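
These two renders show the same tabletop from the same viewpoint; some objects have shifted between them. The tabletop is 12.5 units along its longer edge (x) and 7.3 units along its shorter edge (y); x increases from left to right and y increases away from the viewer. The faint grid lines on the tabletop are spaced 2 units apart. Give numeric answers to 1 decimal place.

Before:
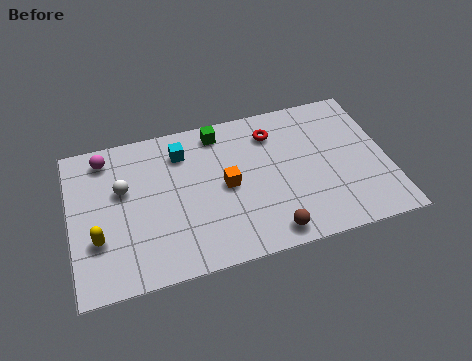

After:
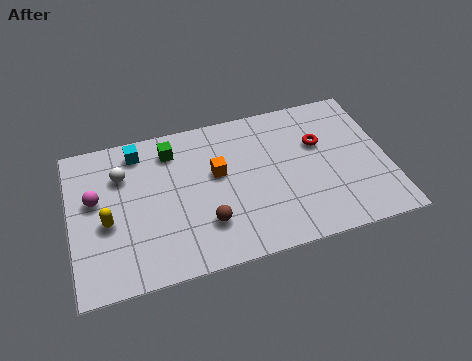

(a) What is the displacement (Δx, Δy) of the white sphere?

(0.0, 0.7)

The white sphere started near (2.1, 4.5) and ended near (2.1, 5.2).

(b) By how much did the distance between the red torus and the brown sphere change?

+0.6

They were about 4.8 units apart before and 5.4 after — 0.6 units further apart.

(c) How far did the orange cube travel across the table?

0.8

From (6.1, 3.6) to (5.8, 4.3), the orange cube covered √(0.3² + 0.7²) ≈ 0.8 units.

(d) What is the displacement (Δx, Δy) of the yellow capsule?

(0.4, 0.7)

The yellow capsule started near (1.0, 2.4) and ended near (1.4, 3.1).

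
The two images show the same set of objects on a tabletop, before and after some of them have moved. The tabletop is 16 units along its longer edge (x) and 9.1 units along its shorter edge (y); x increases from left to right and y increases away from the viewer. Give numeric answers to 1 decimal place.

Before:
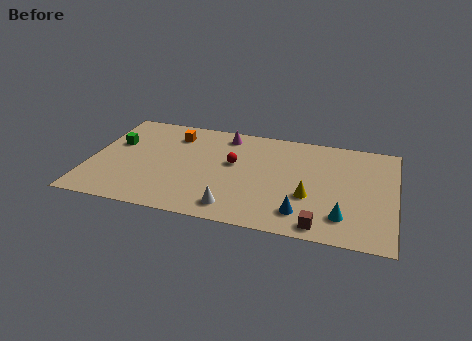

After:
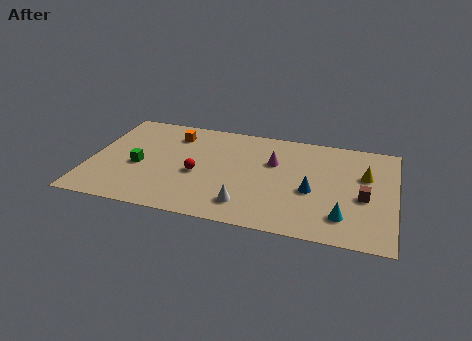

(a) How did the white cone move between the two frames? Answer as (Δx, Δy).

(0.6, 0.4)

The white cone started near (7.8, 1.4) and ended near (8.4, 1.8).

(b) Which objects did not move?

the orange cube and the cyan cone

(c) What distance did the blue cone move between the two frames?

2.0

The blue cone was near (11.3, 1.8) before and (11.7, 3.8) after, so it travelled √(0.4² + 2.0²) ≈ 2.0 units.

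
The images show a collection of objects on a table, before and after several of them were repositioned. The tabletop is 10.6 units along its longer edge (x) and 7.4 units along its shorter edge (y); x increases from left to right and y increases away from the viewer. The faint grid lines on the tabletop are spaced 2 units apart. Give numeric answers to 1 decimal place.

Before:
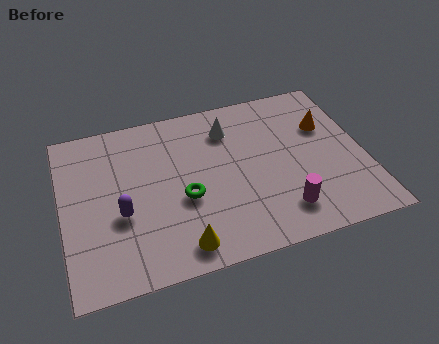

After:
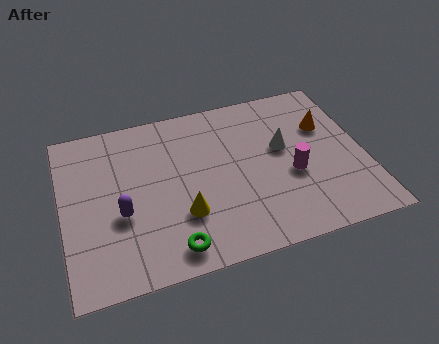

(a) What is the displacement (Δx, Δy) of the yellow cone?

(0.2, 1.3)

The yellow cone started near (3.9, 1.0) and ended near (4.1, 2.3).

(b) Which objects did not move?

the orange cone and the purple capsule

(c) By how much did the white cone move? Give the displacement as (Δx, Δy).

(1.8, -1.4)

The white cone started near (6.0, 5.7) and ended near (7.8, 4.3).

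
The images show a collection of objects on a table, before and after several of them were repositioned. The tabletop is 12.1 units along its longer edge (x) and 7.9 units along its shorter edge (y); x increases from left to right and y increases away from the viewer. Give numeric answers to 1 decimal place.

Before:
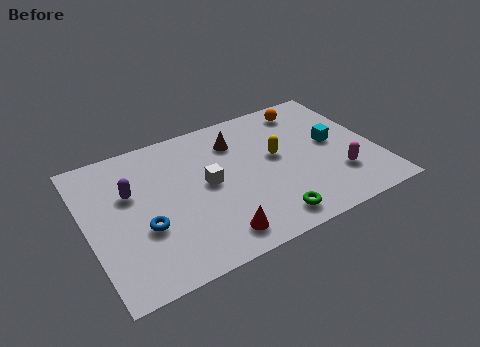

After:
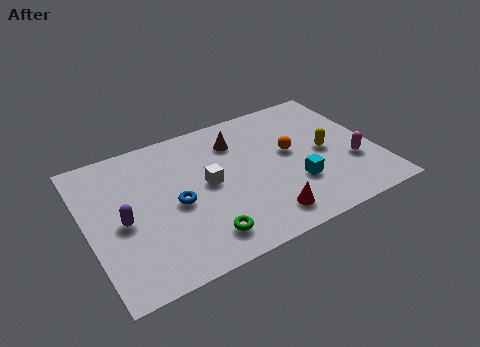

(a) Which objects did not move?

the white cube and the brown cone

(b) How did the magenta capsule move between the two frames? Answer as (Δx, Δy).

(0.7, 0.5)

From the two frames, the magenta capsule sits at roughly (10.3, 2.2) before and (11.0, 2.7) after.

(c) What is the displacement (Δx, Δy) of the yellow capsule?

(2.0, -0.6)

The yellow capsule was at about (8.0, 4.4) and moved to about (10.0, 3.8).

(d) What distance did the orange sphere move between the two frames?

2.5

From (9.7, 6.7) to (8.6, 4.4), the orange sphere covered √(1.1² + 2.3²) ≈ 2.5 units.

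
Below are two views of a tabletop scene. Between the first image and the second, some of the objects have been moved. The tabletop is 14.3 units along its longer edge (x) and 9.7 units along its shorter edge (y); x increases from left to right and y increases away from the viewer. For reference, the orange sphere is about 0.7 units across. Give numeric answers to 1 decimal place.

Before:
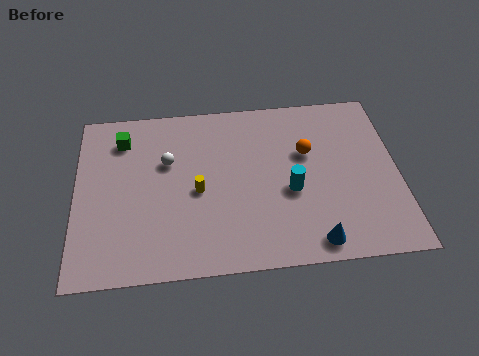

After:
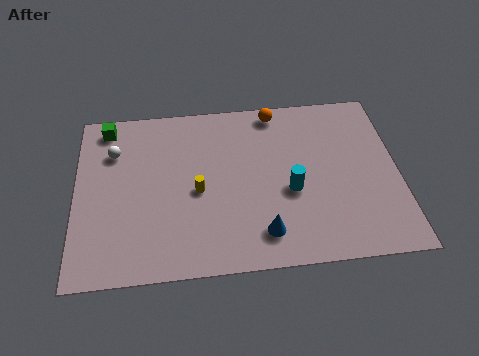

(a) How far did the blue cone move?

2.3

The blue cone moved from about (10.4, 1.1) to (8.2, 1.8), a distance of √(2.2² + 0.7²) ≈ 2.3.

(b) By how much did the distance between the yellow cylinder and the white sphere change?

+2.3

Before: roughly 2.2 units apart; after: 4.5. That's 2.3 units further apart.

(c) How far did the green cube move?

1.1

The green cube moved from about (2.1, 7.7) to (1.4, 8.5), a distance of √(0.7² + 0.8²) ≈ 1.1.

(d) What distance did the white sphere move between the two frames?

2.5

From (4.1, 6.2) to (1.7, 7.0), the white sphere covered √(2.4² + 0.8²) ≈ 2.5 units.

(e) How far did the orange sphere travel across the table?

2.9

The orange sphere was near (10.3, 6.1) before and (9.0, 8.7) after, so it travelled √(1.3² + 2.6²) ≈ 2.9 units.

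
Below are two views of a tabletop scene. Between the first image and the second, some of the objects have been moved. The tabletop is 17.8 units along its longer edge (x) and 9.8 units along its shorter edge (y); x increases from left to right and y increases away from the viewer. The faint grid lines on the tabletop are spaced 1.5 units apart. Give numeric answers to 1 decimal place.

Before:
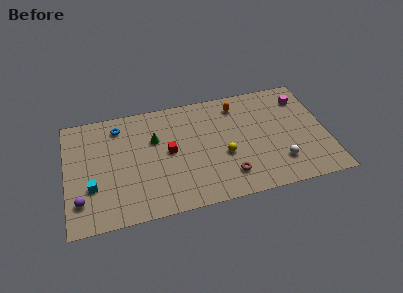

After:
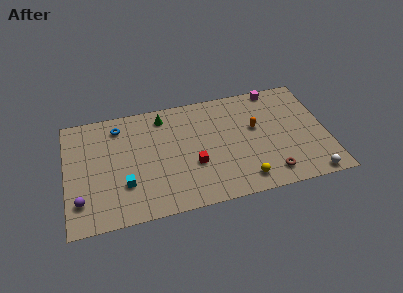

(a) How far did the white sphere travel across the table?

2.6

The white sphere was near (14.4, 2.4) before and (16.4, 0.8) after, so it travelled √(2.0² + 1.6²) ≈ 2.6 units.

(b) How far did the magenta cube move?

2.2

The magenta cube moved from about (16.4, 7.7) to (14.6, 9.0), a distance of √(1.8² + 1.3²) ≈ 2.2.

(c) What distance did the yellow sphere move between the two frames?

2.7

The yellow sphere moved from about (10.7, 3.9) to (11.9, 1.5), a distance of √(1.2² + 2.4²) ≈ 2.7.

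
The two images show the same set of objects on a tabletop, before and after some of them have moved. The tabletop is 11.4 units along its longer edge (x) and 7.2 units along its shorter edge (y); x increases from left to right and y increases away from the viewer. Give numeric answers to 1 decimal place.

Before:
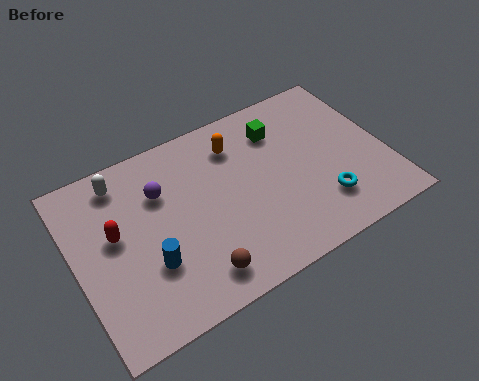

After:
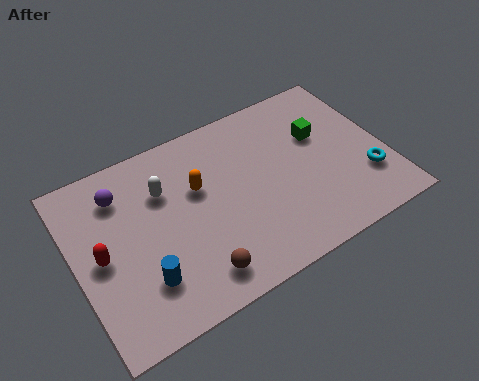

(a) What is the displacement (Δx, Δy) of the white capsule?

(1.4, -1.1)

From the two frames, the white capsule sits at roughly (2.0, 6.1) before and (3.4, 5.0) after.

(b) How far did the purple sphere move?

1.5

The purple sphere moved from about (3.3, 5.0) to (1.9, 5.6), a distance of √(1.4² + 0.6²) ≈ 1.5.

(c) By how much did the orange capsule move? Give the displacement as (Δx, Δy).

(-1.6, -1.1)

The orange capsule started near (6.2, 5.6) and ended near (4.6, 4.5).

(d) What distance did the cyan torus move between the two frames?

1.7

The cyan torus moved from about (8.8, 1.8) to (10.5, 2.1), a distance of √(1.7² + 0.3²) ≈ 1.7.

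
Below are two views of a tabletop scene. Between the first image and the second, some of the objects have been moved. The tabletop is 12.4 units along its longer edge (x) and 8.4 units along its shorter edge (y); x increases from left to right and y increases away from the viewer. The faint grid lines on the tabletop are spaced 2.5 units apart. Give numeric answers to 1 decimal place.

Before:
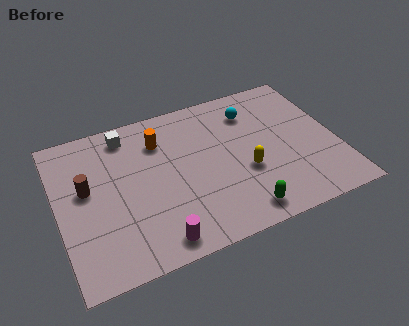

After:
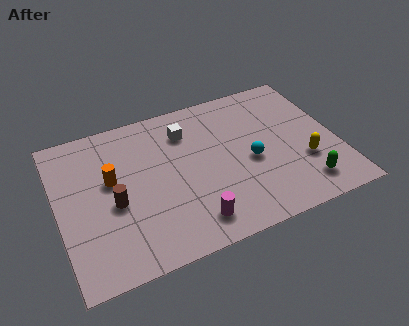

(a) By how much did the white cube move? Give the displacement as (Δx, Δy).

(2.6, -0.8)

The white cube started near (3.3, 7.2) and ended near (5.9, 6.4).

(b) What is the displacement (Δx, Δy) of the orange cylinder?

(-2.3, -1.4)

The orange cylinder was at about (4.7, 6.3) and moved to about (2.4, 4.9).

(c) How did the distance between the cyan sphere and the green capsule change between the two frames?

-2.5

The distance was about 5.5 in the first image and 3.0 in the second, so they moved 2.5 units closer together.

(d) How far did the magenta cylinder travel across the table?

1.6

The magenta cylinder moved from about (4.0, 1.0) to (5.6, 1.4), a distance of √(1.6² + 0.4²) ≈ 1.6.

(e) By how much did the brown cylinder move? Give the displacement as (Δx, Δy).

(1.1, -1.2)

The brown cylinder was at about (1.3, 4.8) and moved to about (2.4, 3.6).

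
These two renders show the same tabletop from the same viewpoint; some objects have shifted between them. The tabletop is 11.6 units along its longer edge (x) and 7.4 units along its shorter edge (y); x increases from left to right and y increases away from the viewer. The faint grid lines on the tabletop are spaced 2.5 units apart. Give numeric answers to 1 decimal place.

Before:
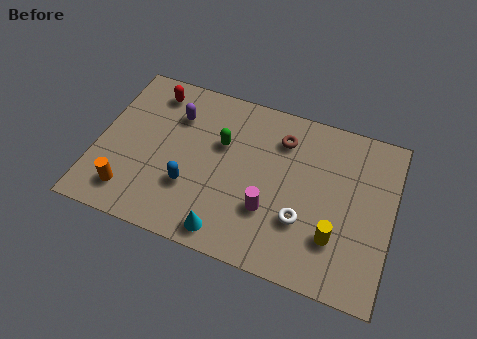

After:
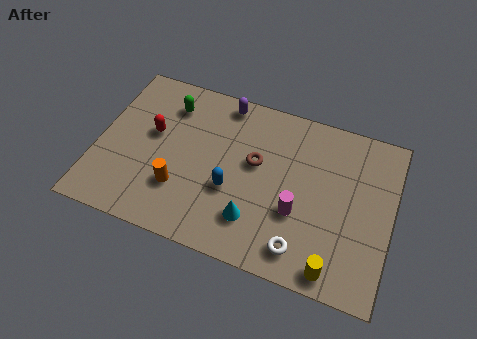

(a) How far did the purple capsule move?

2.2

From (2.9, 5.4) to (4.7, 6.6), the purple capsule covered √(1.8² + 1.2²) ≈ 2.2 units.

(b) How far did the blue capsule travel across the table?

1.6

The blue capsule moved from about (3.8, 2.4) to (5.4, 2.8), a distance of √(1.6² + 0.4²) ≈ 1.6.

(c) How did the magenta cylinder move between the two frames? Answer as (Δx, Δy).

(1.1, 0.3)

The magenta cylinder was at about (6.9, 2.4) and moved to about (8.0, 2.7).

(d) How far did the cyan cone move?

1.3

The cyan cone was near (5.4, 0.9) before and (6.4, 1.8) after, so it travelled √(1.0² + 0.9²) ≈ 1.3 units.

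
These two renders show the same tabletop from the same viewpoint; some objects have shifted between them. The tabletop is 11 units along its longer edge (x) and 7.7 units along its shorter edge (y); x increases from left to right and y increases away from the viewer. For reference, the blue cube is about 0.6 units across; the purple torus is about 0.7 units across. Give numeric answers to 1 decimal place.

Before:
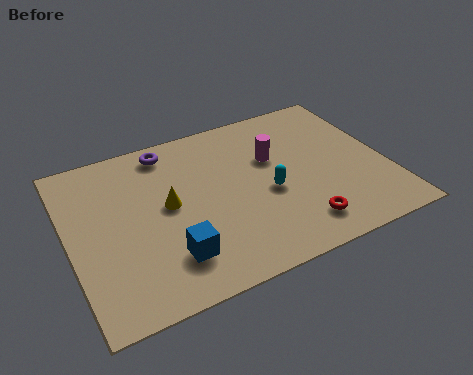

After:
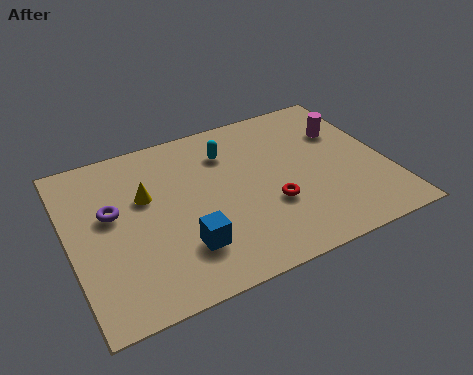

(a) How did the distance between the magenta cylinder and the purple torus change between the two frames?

+4.4

The distance was about 3.9 in the first image and 8.3 in the second, so they moved 4.4 units further apart.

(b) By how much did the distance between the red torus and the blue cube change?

-1.2

They were about 4.4 units apart before and 3.2 after — 1.2 units closer together.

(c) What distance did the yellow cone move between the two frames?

1.0

The yellow cone was near (3.4, 4.1) before and (2.7, 4.8) after, so it travelled √(0.7² + 0.7²) ≈ 1.0 units.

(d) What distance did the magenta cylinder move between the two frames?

2.6

From (7.2, 4.9) to (9.8, 5.3), the magenta cylinder covered √(2.6² + 0.4²) ≈ 2.6 units.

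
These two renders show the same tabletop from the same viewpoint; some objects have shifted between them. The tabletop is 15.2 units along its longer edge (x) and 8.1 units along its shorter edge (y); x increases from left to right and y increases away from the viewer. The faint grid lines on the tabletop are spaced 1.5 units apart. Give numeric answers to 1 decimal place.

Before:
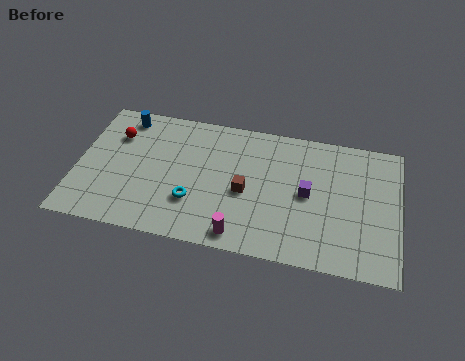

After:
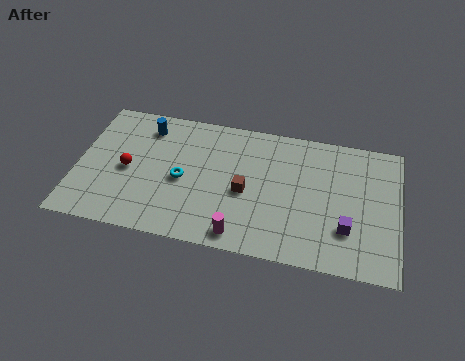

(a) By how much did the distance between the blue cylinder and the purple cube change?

+1.2

They were about 9.4 units apart before and 10.6 after — 1.2 units further apart.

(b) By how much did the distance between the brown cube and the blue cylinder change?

-1.2

They were about 6.9 units apart before and 5.7 after — 1.2 units closer together.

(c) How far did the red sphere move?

2.1

From (1.7, 5.8) to (2.4, 3.8), the red sphere covered √(0.7² + 2.0²) ≈ 2.1 units.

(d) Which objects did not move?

the magenta cylinder and the brown cube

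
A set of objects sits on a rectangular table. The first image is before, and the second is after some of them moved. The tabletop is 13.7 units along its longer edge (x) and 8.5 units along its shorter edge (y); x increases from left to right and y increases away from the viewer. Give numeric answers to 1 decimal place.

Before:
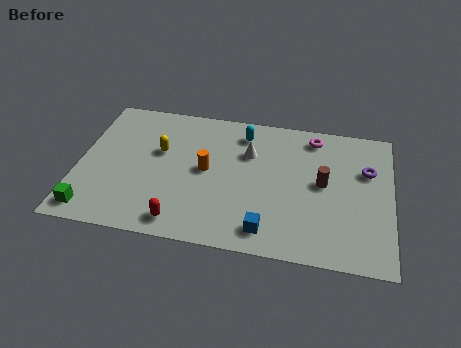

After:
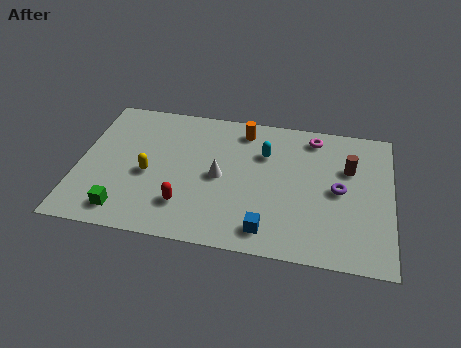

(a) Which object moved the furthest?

the orange cylinder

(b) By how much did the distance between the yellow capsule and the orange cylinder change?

+3.1

They were about 2.2 units apart before and 5.3 after — 3.1 units further apart.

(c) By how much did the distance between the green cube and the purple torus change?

-3.0

Before: roughly 12.6 units apart; after: 9.6. That's 3.0 units closer together.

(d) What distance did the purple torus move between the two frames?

1.8

The purple torus moved from about (12.6, 5.6) to (11.4, 4.2), a distance of √(1.2² + 1.4²) ≈ 1.8.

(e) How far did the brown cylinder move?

1.6

From (10.7, 4.5) to (11.8, 5.6), the brown cylinder covered √(1.1² + 1.1²) ≈ 1.6 units.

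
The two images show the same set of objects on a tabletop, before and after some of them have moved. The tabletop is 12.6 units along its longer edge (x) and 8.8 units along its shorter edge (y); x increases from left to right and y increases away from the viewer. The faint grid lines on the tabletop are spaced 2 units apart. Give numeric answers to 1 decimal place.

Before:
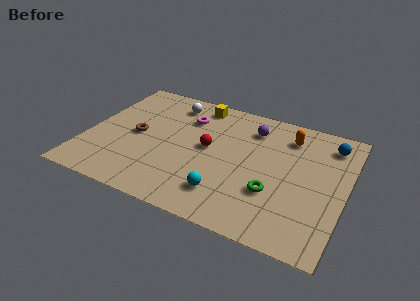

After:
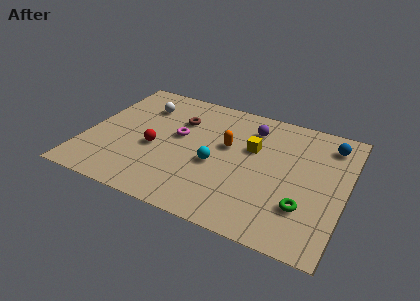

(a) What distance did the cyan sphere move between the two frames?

1.9

The cyan sphere was near (7.1, 1.9) before and (6.4, 3.7) after, so it travelled √(0.7² + 1.8²) ≈ 1.9 units.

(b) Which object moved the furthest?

the yellow cube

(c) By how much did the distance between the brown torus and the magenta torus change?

-1.9

The distance was about 3.1 in the first image and 1.2 in the second, so they moved 1.9 units closer together.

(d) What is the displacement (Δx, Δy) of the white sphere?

(-1.3, -0.7)

The white sphere was at about (3.7, 7.3) and moved to about (2.4, 6.6).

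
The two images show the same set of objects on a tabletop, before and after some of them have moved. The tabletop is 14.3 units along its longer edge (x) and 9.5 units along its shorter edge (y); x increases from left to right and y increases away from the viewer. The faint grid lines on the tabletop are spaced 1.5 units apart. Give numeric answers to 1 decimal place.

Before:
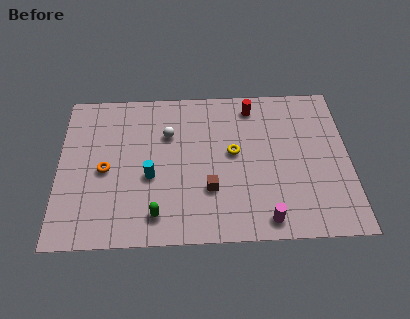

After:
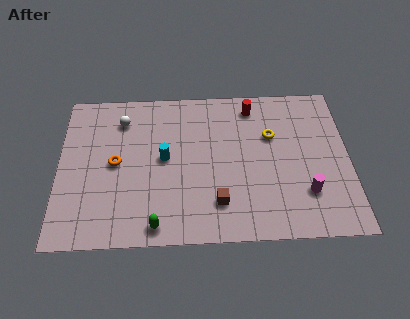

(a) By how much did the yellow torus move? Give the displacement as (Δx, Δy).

(1.9, 1.0)

The yellow torus was at about (8.6, 5.2) and moved to about (10.5, 6.2).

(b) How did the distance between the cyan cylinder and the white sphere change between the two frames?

+0.5

They were about 2.8 units apart before and 3.3 after — 0.5 units further apart.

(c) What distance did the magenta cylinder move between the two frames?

2.5

From (10.1, 1.1) to (12.1, 2.6), the magenta cylinder covered √(2.0² + 1.5²) ≈ 2.5 units.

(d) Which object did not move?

the red cylinder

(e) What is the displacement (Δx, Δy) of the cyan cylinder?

(0.7, 1.1)

The cyan cylinder was at about (4.5, 3.9) and moved to about (5.2, 5.0).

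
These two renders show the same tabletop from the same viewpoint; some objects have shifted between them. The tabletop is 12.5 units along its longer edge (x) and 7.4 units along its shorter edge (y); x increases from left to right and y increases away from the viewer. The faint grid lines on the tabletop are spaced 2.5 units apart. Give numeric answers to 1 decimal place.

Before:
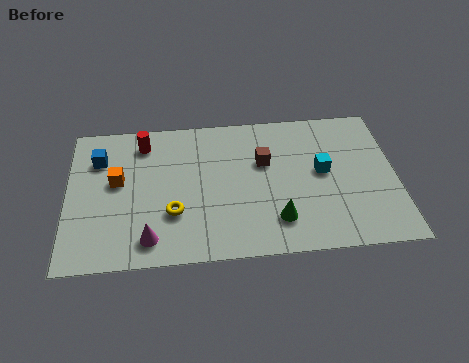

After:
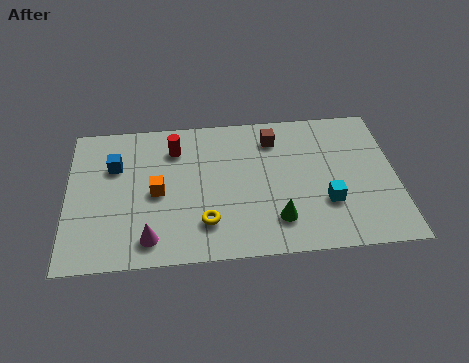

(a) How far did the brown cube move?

1.3

The brown cube moved from about (7.5, 4.7) to (7.9, 5.9), a distance of √(0.4² + 1.2²) ≈ 1.3.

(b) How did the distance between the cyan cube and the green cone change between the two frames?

-0.9

Before: roughly 2.9 units apart; after: 2.0. That's 0.9 units closer together.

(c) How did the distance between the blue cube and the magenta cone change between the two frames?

-0.6

They were about 4.6 units apart before and 4.0 after — 0.6 units closer together.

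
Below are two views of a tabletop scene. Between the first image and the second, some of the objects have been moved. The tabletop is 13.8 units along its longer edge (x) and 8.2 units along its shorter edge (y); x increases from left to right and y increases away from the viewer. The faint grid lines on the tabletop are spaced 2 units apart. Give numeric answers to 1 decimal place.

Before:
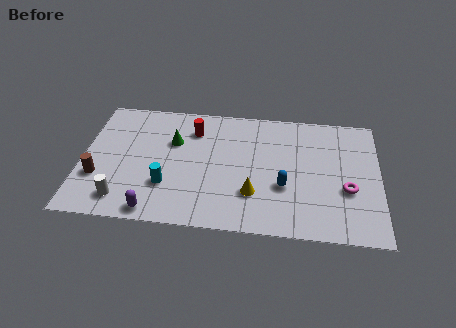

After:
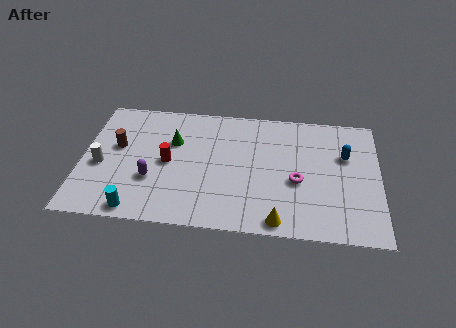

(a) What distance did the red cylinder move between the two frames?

2.5

The red cylinder moved from about (5.1, 6.3) to (4.0, 4.0), a distance of √(1.1² + 2.3²) ≈ 2.5.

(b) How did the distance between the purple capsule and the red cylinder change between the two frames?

-4.3

The distance was about 5.7 in the first image and 1.4 in the second, so they moved 4.3 units closer together.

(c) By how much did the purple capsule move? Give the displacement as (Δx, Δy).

(-0.2, 2.0)

From the two frames, the purple capsule sits at roughly (3.5, 0.8) before and (3.3, 2.8) after.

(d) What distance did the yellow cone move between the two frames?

2.0

The yellow cone was near (8.0, 2.4) before and (9.2, 0.8) after, so it travelled √(1.2² + 1.6²) ≈ 2.0 units.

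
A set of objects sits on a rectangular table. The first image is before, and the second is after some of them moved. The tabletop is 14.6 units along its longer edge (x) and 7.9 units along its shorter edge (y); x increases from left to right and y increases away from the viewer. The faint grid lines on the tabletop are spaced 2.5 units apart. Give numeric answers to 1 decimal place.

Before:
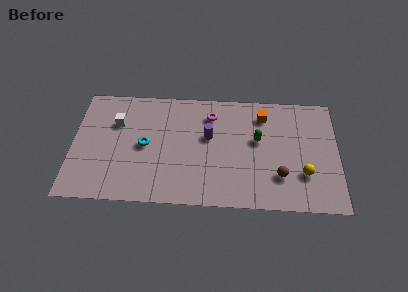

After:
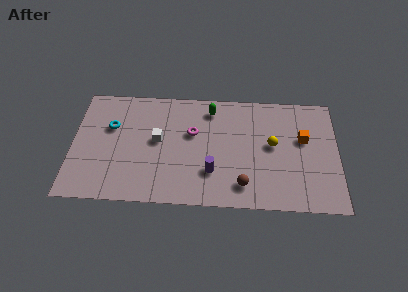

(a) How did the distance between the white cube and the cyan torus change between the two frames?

+0.5

They were about 2.2 units apart before and 2.7 after — 0.5 units further apart.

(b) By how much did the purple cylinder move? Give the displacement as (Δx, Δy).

(0.2, -2.4)

From the two frames, the purple cylinder sits at roughly (7.5, 4.7) before and (7.7, 2.3) after.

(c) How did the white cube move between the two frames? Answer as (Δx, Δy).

(2.3, -1.1)

The white cube was at about (2.4, 5.4) and moved to about (4.7, 4.3).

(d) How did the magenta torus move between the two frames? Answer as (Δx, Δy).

(-1.0, -1.3)

From the two frames, the magenta torus sits at roughly (7.6, 6.2) before and (6.6, 4.9) after.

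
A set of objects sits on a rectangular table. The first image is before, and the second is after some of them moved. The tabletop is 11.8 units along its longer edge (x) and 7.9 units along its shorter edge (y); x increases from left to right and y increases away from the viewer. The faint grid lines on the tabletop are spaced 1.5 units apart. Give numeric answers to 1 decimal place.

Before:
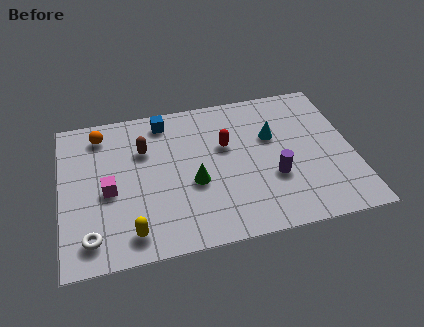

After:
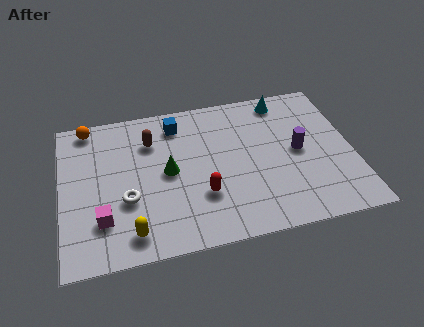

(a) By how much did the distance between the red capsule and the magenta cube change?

-1.0

The distance was about 5.0 in the first image and 4.0 in the second, so they moved 1.0 units closer together.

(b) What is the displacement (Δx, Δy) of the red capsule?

(-1.1, -2.4)

From the two frames, the red capsule sits at roughly (6.7, 4.9) before and (5.6, 2.5) after.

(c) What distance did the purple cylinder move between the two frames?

1.6

The purple cylinder was near (8.5, 2.8) before and (9.6, 4.0) after, so it travelled √(1.1² + 1.2²) ≈ 1.6 units.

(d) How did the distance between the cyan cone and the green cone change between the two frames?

+1.9

Before: roughly 3.8 units apart; after: 5.7. That's 1.9 units further apart.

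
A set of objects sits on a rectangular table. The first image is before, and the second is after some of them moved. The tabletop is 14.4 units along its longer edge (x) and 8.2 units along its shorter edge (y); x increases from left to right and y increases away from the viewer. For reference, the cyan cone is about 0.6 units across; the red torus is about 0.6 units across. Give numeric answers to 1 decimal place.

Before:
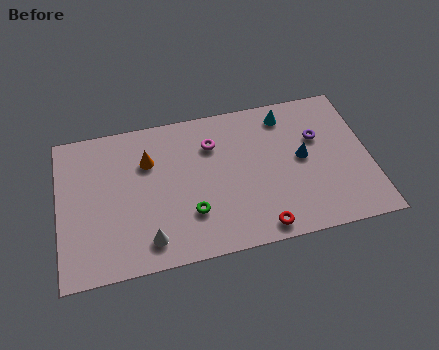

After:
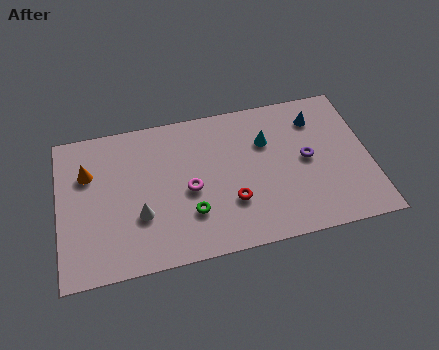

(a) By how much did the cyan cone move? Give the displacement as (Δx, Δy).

(-1.0, -1.3)

From the two frames, the cyan cone sits at roughly (10.7, 6.9) before and (9.7, 5.6) after.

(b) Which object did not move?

the green torus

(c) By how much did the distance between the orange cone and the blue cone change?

+3.5

The distance was about 7.2 in the first image and 10.7 in the second, so they moved 3.5 units further apart.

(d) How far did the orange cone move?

2.8

The orange cone moved from about (4.2, 5.7) to (1.4, 5.6), a distance of √(2.8² + 0.1²) ≈ 2.8.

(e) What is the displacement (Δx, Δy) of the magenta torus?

(-1.2, -2.3)

The magenta torus started near (7.2, 6.0) and ended near (6.0, 3.7).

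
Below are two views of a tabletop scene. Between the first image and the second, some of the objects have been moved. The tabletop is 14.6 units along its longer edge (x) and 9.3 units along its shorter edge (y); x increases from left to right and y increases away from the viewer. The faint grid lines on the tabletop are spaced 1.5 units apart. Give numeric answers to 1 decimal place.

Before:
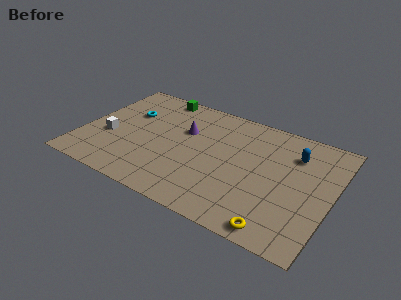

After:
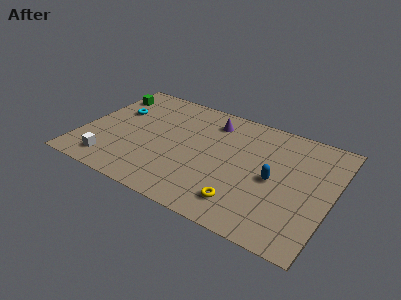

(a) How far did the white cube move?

2.2

From (1.6, 3.6) to (2.1, 1.5), the white cube covered √(0.5² + 2.1²) ≈ 2.2 units.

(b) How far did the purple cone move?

2.1

From (5.8, 6.0) to (7.2, 7.5), the purple cone covered √(1.4² + 1.5²) ≈ 2.1 units.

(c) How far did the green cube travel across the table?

3.1

From (3.8, 8.4) to (0.9, 7.3), the green cube covered √(2.9² + 1.1²) ≈ 3.1 units.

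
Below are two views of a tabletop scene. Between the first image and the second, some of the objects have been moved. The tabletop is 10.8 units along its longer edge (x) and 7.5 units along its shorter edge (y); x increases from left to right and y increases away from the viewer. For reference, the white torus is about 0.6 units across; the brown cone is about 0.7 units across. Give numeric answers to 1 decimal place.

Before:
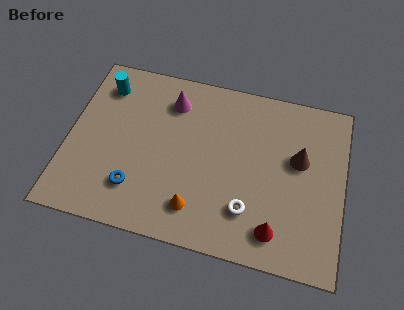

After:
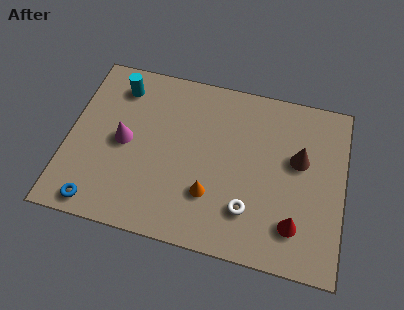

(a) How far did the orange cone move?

0.9

From (5.2, 1.5) to (5.7, 2.2), the orange cone covered √(0.5² + 0.7²) ≈ 0.9 units.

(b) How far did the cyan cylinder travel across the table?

0.6

The cyan cylinder was near (1.2, 6.0) before and (1.8, 6.1) after, so it travelled √(0.6² + 0.1²) ≈ 0.6 units.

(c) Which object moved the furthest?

the magenta cone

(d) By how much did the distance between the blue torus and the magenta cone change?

-1.2

They were about 4.2 units apart before and 3.0 after — 1.2 units closer together.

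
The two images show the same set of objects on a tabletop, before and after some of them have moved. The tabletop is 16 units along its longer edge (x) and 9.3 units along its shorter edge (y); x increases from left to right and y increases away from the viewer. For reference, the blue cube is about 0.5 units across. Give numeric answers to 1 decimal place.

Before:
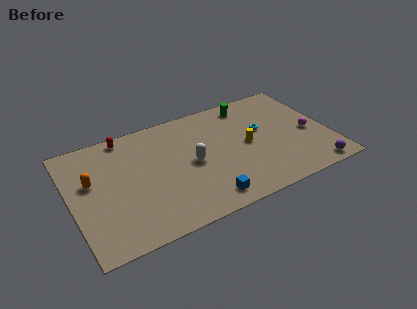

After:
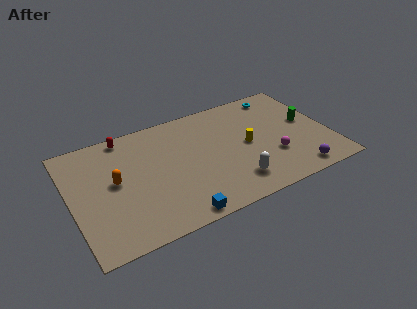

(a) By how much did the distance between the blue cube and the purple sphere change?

+0.7

The distance was about 6.8 in the first image and 7.5 in the second, so they moved 0.7 units further apart.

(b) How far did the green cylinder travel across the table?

4.4

From (11.5, 8.0) to (14.8, 5.1), the green cylinder covered √(3.3² + 2.9²) ≈ 4.4 units.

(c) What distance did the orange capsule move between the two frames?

1.5

From (1.3, 5.6) to (2.7, 5.0), the orange capsule covered √(1.4² + 0.6²) ≈ 1.5 units.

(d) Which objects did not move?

the red capsule and the yellow cylinder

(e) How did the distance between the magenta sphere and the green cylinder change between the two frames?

-1.8

They were about 5.1 units apart before and 3.3 after — 1.8 units closer together.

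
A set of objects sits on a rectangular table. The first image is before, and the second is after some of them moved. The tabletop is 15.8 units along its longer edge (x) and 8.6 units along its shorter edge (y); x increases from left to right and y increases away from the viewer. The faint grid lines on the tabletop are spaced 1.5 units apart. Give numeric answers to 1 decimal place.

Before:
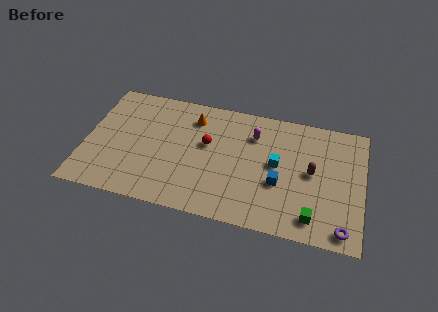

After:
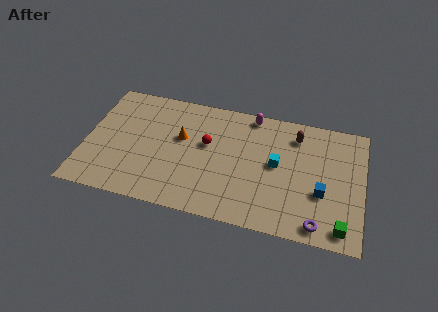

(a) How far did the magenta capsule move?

1.4

The magenta capsule moved from about (9.5, 6.4) to (9.3, 7.8), a distance of √(0.2² + 1.4²) ≈ 1.4.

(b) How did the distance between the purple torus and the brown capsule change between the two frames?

+2.1

They were about 4.0 units apart before and 6.1 after — 2.1 units further apart.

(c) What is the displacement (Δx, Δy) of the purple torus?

(-1.4, 0.0)

The purple torus started near (14.8, 1.0) and ended near (13.4, 1.0).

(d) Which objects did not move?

the cyan cube and the red sphere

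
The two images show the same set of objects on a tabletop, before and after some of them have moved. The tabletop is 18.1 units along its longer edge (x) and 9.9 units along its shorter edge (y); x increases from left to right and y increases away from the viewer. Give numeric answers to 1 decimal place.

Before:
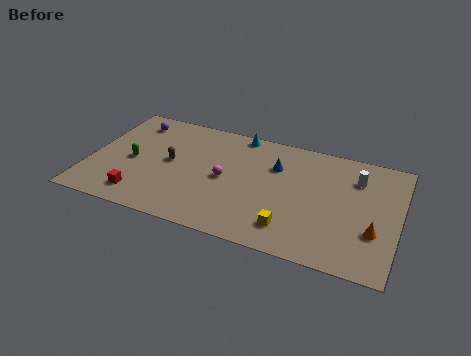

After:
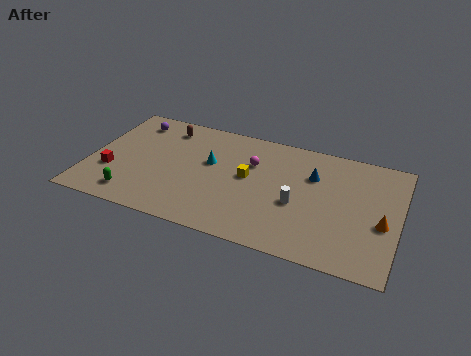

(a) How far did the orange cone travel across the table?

0.9

The orange cone was near (16.8, 3.3) before and (17.2, 4.1) after, so it travelled √(0.4² + 0.8²) ≈ 0.9 units.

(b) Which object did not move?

the purple sphere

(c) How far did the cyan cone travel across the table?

3.5

The cyan cone was near (8.4, 9.1) before and (7.0, 5.9) after, so it travelled √(1.4² + 3.2²) ≈ 3.5 units.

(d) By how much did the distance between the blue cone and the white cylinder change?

-1.9

Before: roughly 4.7 units apart; after: 2.8. That's 1.9 units closer together.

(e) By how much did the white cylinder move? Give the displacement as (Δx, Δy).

(-3.2, -3.3)

The white cylinder was at about (15.5, 7.4) and moved to about (12.3, 4.1).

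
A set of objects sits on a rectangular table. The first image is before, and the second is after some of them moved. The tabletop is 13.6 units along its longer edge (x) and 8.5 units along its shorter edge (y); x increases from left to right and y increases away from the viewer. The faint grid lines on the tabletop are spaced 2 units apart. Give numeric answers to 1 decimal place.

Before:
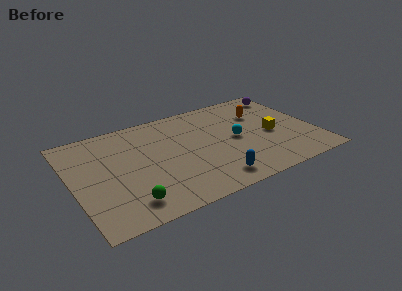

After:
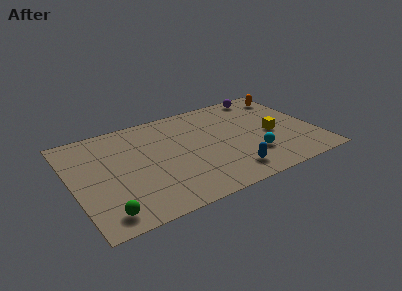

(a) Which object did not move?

the yellow cube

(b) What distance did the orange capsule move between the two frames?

2.1

From (10.9, 5.9) to (12.7, 7.0), the orange capsule covered √(1.8² + 1.1²) ≈ 2.1 units.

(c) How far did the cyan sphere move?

1.9

From (9.2, 4.2) to (9.8, 2.4), the cyan sphere covered √(0.6² + 1.8²) ≈ 1.9 units.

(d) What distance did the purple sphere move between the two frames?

1.4

The purple sphere was near (12.7, 7.2) before and (11.4, 7.6) after, so it travelled √(1.3² + 0.4²) ≈ 1.4 units.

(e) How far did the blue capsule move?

1.0

The blue capsule was near (7.4, 1.3) before and (8.4, 1.5) after, so it travelled √(1.0² + 0.2²) ≈ 1.0 units.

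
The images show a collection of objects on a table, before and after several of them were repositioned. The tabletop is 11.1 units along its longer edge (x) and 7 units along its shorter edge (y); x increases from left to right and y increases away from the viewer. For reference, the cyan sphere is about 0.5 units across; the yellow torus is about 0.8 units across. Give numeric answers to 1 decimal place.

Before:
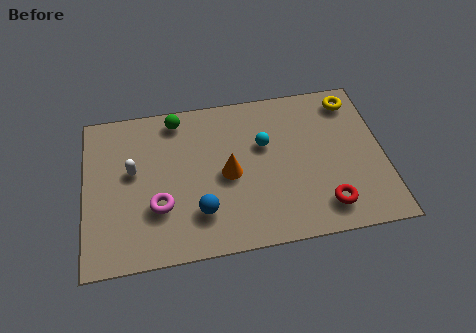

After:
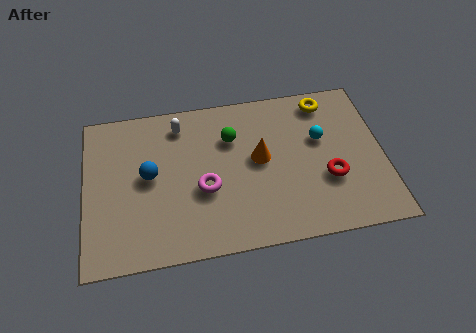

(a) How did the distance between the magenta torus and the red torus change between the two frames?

-1.6

They were about 6.2 units apart before and 4.6 after — 1.6 units closer together.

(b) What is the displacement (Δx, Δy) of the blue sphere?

(-1.8, 1.9)

From the two frames, the blue sphere sits at roughly (4.2, 1.8) before and (2.4, 3.7) after.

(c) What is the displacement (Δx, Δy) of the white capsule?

(1.8, 1.8)

The white capsule was at about (1.8, 4.0) and moved to about (3.6, 5.8).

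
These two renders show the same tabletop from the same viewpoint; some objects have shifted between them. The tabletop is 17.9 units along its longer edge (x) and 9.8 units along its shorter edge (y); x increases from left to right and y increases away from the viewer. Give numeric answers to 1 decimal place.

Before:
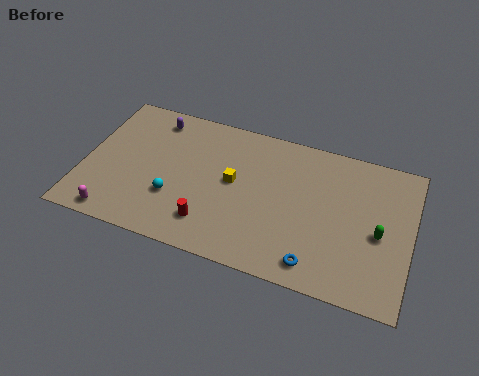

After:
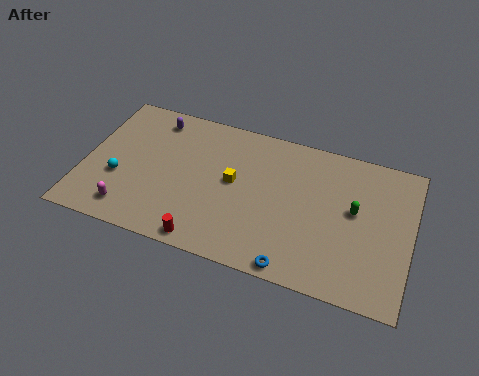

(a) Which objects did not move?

the purple capsule and the yellow cube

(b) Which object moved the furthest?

the cyan sphere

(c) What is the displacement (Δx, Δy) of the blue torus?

(-1.1, -0.6)

From the two frames, the blue torus sits at roughly (13.0, 1.4) before and (11.9, 0.8) after.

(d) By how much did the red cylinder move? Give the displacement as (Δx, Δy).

(-0.1, -1.2)

The red cylinder was at about (7.2, 2.1) and moved to about (7.1, 0.9).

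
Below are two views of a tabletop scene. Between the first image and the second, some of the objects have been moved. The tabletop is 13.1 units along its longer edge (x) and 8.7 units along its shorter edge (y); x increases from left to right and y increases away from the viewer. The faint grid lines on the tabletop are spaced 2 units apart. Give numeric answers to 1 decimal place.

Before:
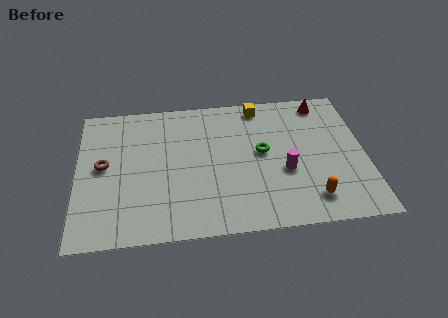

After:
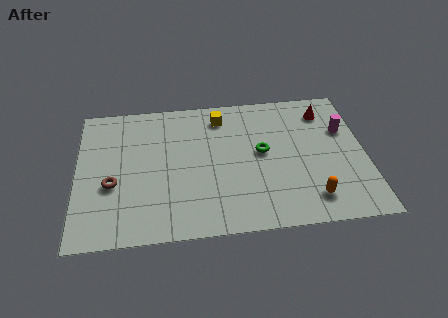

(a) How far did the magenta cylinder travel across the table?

3.6

From (9.4, 3.4) to (12.2, 5.7), the magenta cylinder covered √(2.8² + 2.3²) ≈ 3.6 units.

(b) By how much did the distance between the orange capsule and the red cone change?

-0.6

Before: roughly 6.1 units apart; after: 5.5. That's 0.6 units closer together.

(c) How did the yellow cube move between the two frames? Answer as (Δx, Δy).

(-1.8, -0.5)

The yellow cube started near (8.4, 7.7) and ended near (6.6, 7.2).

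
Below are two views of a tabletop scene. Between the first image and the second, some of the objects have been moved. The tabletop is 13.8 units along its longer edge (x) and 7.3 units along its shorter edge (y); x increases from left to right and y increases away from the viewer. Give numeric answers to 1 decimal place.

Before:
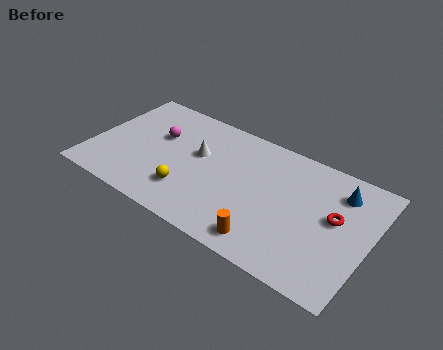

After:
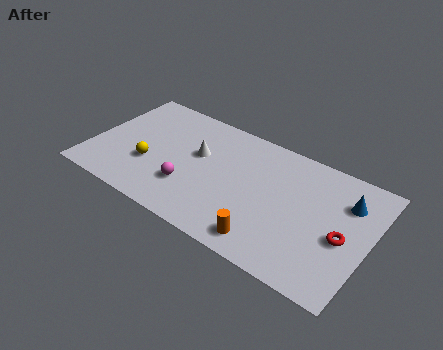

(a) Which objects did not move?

the white cone and the orange cylinder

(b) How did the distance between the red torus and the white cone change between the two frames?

+0.6

They were about 6.9 units apart before and 7.5 after — 0.6 units further apart.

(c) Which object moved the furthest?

the magenta sphere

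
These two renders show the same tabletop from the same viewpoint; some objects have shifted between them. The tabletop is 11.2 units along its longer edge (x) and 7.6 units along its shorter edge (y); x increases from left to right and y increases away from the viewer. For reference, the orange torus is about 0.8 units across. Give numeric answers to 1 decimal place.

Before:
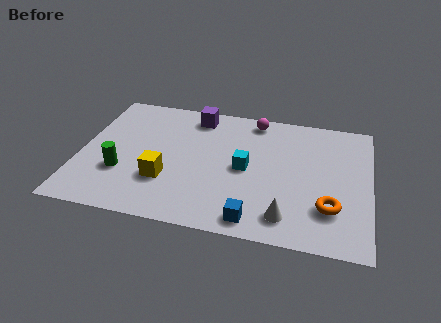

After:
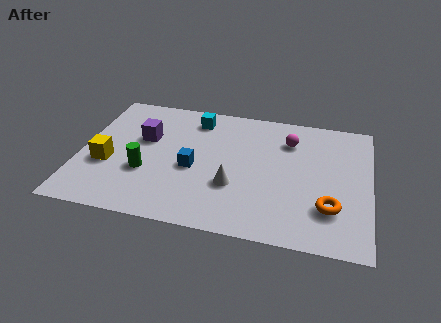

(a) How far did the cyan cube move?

3.3

From (6.4, 3.7) to (4.3, 6.3), the cyan cube covered √(2.1² + 2.6²) ≈ 3.3 units.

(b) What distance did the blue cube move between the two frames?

3.5

The blue cube was near (6.9, 0.9) before and (4.4, 3.3) after, so it travelled √(2.5² + 2.4²) ≈ 3.5 units.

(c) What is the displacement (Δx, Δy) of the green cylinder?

(0.9, 0.2)

From the two frames, the green cylinder sits at roughly (1.7, 2.5) before and (2.6, 2.7) after.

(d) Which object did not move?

the orange torus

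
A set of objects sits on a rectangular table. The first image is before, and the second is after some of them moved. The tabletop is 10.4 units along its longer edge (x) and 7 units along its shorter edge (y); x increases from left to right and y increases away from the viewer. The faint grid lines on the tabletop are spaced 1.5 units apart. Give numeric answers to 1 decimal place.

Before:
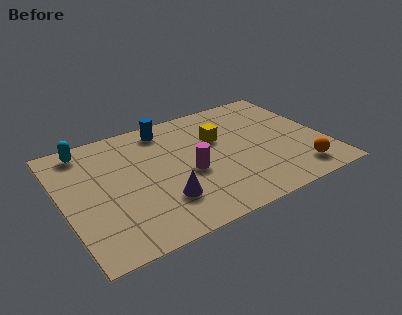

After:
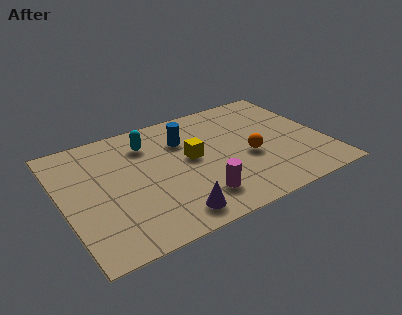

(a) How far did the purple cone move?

0.9

The purple cone was near (3.7, 1.9) before and (3.9, 1.0) after, so it travelled √(0.2² + 0.9²) ≈ 0.9 units.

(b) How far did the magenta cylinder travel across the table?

1.5

The magenta cylinder was near (4.9, 3.0) before and (5.0, 1.5) after, so it travelled √(0.1² + 1.5²) ≈ 1.5 units.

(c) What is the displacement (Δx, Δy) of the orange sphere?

(-1.7, 1.7)

The orange sphere started near (9.0, 1.2) and ended near (7.3, 2.9).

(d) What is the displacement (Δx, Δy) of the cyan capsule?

(2.4, -0.7)

The cyan capsule was at about (1.2, 6.1) and moved to about (3.6, 5.4).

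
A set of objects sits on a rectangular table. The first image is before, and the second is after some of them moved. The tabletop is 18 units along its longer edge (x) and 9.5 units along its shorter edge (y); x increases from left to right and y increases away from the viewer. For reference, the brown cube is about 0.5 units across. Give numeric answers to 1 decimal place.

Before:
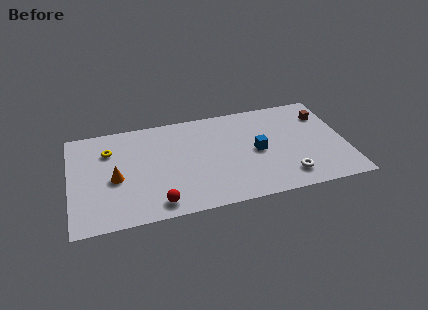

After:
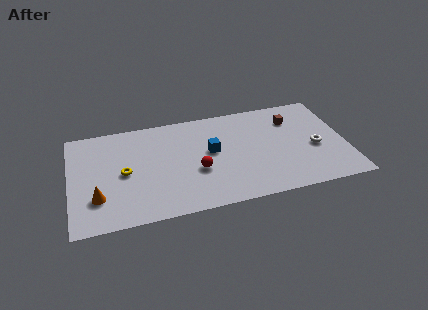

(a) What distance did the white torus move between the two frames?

3.0

From (14.0, 1.8) to (16.0, 4.1), the white torus covered √(2.0² + 2.3²) ≈ 3.0 units.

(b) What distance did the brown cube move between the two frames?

2.1

From (16.8, 7.1) to (14.7, 7.1), the brown cube covered √(2.1² + 0.0²) ≈ 2.1 units.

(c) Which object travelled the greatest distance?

the red sphere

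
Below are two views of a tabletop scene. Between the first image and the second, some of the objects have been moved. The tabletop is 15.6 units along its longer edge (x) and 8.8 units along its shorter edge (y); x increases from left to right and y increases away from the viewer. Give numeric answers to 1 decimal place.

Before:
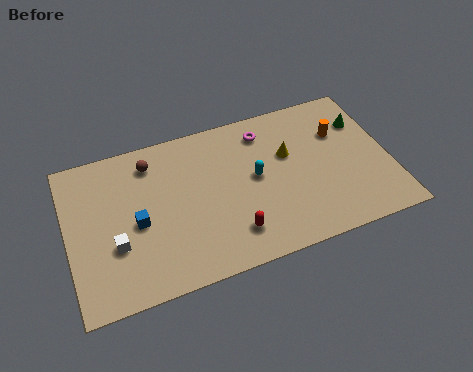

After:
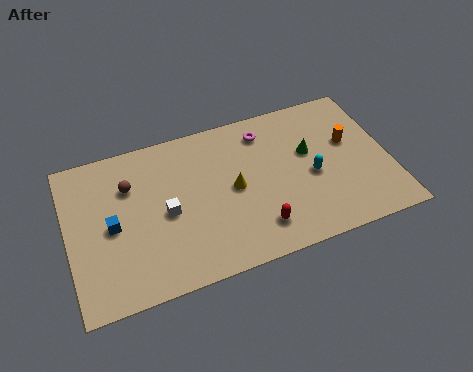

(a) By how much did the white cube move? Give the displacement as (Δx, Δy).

(2.5, 1.0)

From the two frames, the white cube sits at roughly (2.2, 3.1) before and (4.7, 4.1) after.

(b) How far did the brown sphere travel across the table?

1.5

The brown sphere moved from about (4.2, 7.2) to (3.1, 6.2), a distance of √(1.1² + 1.0²) ≈ 1.5.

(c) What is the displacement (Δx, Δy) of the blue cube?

(-1.2, 0.2)

The blue cube started near (3.3, 4.0) and ended near (2.1, 4.2).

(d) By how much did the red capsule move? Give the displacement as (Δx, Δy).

(1.2, -0.1)

The red capsule started near (7.7, 1.9) and ended near (8.9, 1.8).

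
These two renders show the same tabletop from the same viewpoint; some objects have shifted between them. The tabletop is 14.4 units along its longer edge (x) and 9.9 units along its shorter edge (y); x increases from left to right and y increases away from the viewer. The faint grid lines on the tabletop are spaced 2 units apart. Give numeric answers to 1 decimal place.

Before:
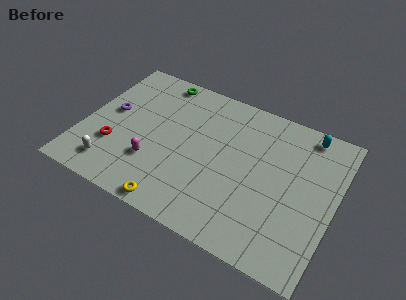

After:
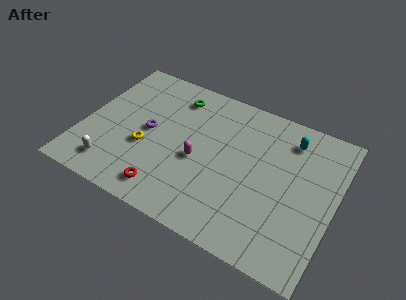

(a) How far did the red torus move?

3.7

The red torus was near (2.0, 3.1) before and (5.3, 1.5) after, so it travelled √(3.3² + 1.6²) ≈ 3.7 units.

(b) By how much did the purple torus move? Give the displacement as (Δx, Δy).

(2.3, -0.4)

The purple torus started near (1.4, 5.4) and ended near (3.7, 5.0).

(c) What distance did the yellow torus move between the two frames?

3.7

The yellow torus moved from about (5.9, 0.8) to (3.7, 3.8), a distance of √(2.2² + 3.0²) ≈ 3.7.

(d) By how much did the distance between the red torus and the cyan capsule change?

-2.9

They were about 11.9 units apart before and 9.0 after — 2.9 units closer together.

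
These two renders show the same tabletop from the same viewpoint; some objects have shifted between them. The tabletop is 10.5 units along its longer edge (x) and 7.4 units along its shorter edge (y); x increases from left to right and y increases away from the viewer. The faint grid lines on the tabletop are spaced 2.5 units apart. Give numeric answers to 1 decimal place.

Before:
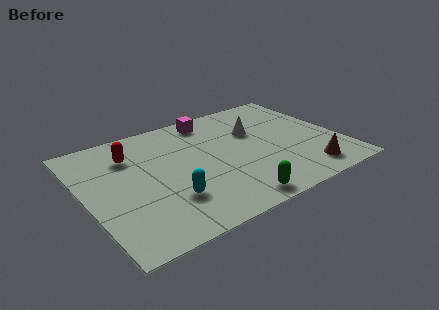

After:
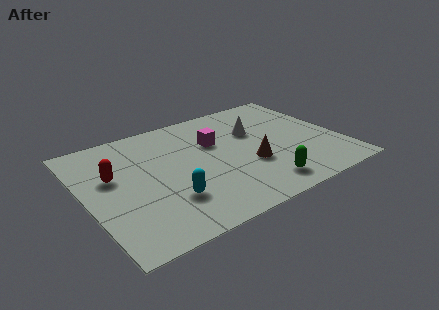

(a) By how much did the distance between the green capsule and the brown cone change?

-1.7

The distance was about 3.2 in the first image and 1.5 in the second, so they moved 1.7 units closer together.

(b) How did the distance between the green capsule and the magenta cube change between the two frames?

-1.8

The distance was about 5.6 in the first image and 3.8 in the second, so they moved 1.8 units closer together.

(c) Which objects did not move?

the white cone and the cyan capsule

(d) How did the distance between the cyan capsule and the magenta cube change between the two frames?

-1.4

Before: roughly 5.0 units apart; after: 3.6. That's 1.4 units closer together.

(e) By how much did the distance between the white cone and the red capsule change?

+0.9

They were about 5.1 units apart before and 6.0 after — 0.9 units further apart.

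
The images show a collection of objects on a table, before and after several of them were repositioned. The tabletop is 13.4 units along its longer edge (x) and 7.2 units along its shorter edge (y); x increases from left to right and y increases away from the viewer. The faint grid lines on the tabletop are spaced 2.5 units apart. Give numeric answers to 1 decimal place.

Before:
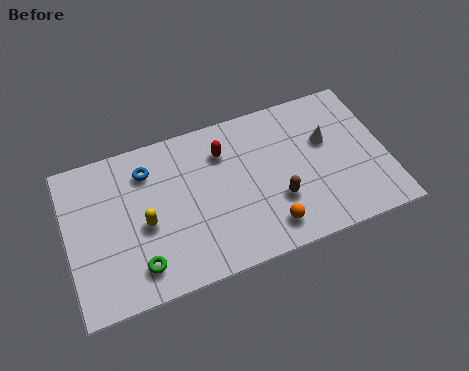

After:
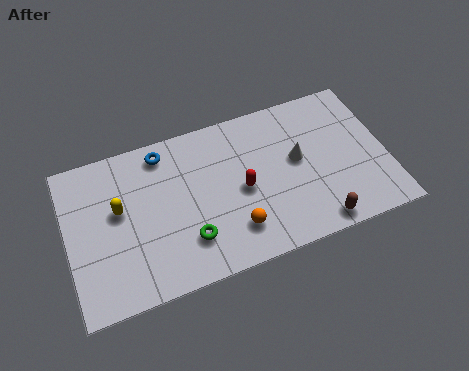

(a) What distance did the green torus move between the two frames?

2.2

The green torus was near (2.8, 1.4) before and (4.9, 1.9) after, so it travelled √(2.1² + 0.5²) ≈ 2.2 units.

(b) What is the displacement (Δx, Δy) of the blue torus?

(0.7, 0.6)

The blue torus was at about (3.5, 5.6) and moved to about (4.2, 6.2).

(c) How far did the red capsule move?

2.1

The red capsule moved from about (6.7, 5.4) to (7.3, 3.4), a distance of √(0.6² + 2.0²) ≈ 2.1.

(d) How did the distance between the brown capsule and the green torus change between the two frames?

-0.6

The distance was about 6.0 in the first image and 5.4 in the second, so they moved 0.6 units closer together.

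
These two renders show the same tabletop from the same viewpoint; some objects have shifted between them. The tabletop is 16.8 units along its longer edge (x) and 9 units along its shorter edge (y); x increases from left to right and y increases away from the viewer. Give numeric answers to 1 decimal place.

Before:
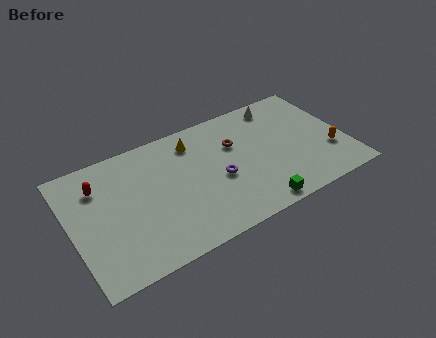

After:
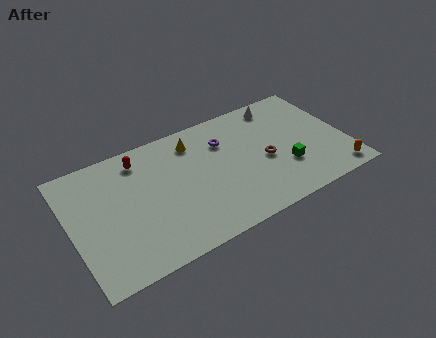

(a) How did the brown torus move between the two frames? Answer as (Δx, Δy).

(1.6, -2.0)

The brown torus started near (10.2, 6.0) and ended near (11.8, 4.0).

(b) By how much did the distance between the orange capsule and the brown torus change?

-1.4

Before: roughly 6.3 units apart; after: 4.9. That's 1.4 units closer together.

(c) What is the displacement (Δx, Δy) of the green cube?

(2.2, 2.0)

From the two frames, the green cube sits at roughly (10.7, 0.9) before and (12.9, 2.9) after.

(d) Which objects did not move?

the yellow cone and the white cone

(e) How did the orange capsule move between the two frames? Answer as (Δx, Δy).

(0.1, -1.8)

The orange capsule was at about (15.7, 2.9) and moved to about (15.8, 1.1).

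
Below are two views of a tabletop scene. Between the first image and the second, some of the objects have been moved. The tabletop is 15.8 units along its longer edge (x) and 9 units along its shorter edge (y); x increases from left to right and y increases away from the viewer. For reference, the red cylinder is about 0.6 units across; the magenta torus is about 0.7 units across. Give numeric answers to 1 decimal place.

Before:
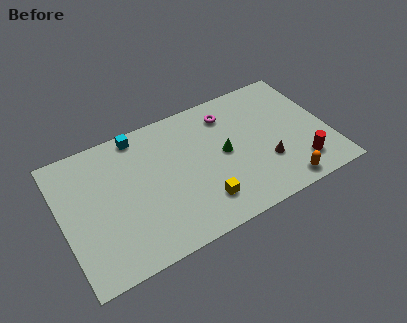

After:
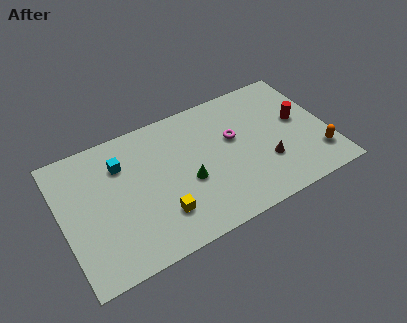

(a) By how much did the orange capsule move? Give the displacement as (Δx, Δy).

(2.3, 1.1)

From the two frames, the orange capsule sits at roughly (12.6, 1.0) before and (14.9, 2.1) after.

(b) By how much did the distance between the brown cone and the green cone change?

+1.8

The distance was about 2.9 in the first image and 4.7 in the second, so they moved 1.8 units further apart.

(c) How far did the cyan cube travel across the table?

1.9

The cyan cube was near (4.9, 8.1) before and (3.7, 6.6) after, so it travelled √(1.2² + 1.5²) ≈ 1.9 units.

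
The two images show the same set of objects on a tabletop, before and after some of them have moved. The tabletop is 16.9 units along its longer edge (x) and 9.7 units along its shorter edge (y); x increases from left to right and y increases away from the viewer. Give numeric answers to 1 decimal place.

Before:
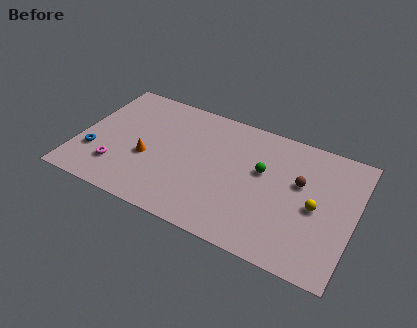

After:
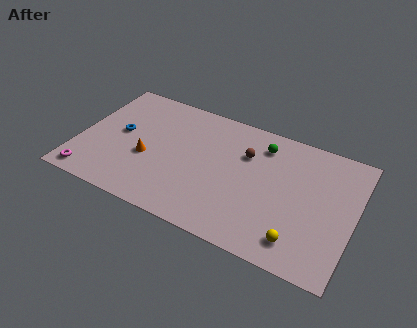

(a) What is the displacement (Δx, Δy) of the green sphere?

(-0.2, 2.0)

The green sphere started near (11.2, 5.8) and ended near (11.0, 7.8).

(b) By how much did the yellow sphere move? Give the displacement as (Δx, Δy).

(-0.7, -2.8)

The yellow sphere started near (14.6, 4.5) and ended near (13.9, 1.7).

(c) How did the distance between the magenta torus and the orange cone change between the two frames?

+2.0

They were about 2.3 units apart before and 4.3 after — 2.0 units further apart.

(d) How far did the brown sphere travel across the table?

3.5

The brown sphere moved from about (13.5, 5.9) to (10.1, 6.7), a distance of √(3.4² + 0.8²) ≈ 3.5.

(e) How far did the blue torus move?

2.6

From (1.1, 3.0) to (2.4, 5.2), the blue torus covered √(1.3² + 2.2²) ≈ 2.6 units.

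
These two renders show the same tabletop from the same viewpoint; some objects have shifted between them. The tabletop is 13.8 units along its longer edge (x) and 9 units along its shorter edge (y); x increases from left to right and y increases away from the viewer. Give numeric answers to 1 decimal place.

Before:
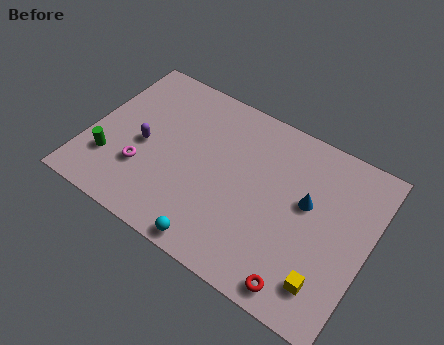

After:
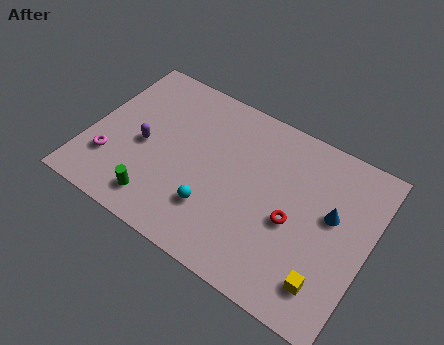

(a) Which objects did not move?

the yellow cube and the purple capsule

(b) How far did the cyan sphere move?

1.7

From (6.9, 0.8) to (6.5, 2.5), the cyan sphere covered √(0.4² + 1.7²) ≈ 1.7 units.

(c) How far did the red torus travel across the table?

3.0

The red torus was near (11.1, 1.0) before and (10.2, 3.9) after, so it travelled √(0.9² + 2.9²) ≈ 3.0 units.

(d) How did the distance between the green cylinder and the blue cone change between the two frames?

-1.0

They were about 9.8 units apart before and 8.8 after — 1.0 units closer together.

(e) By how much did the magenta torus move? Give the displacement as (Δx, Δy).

(-1.6, -0.3)

From the two frames, the magenta torus sits at roughly (2.9, 2.8) before and (1.3, 2.5) after.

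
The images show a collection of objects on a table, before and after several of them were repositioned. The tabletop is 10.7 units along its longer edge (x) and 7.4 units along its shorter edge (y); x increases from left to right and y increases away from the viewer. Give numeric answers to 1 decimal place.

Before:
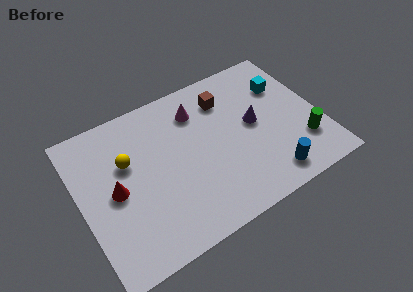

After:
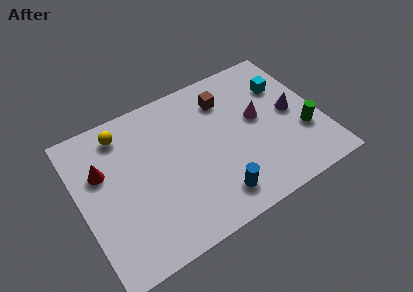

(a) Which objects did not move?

the cyan cube and the brown cube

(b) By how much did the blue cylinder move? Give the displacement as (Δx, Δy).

(-2.4, 0.2)

The blue cylinder started near (8.0, 1.1) and ended near (5.6, 1.3).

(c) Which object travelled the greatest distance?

the magenta cone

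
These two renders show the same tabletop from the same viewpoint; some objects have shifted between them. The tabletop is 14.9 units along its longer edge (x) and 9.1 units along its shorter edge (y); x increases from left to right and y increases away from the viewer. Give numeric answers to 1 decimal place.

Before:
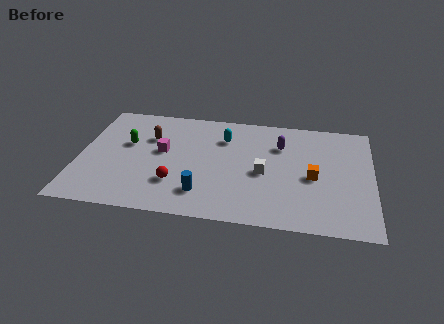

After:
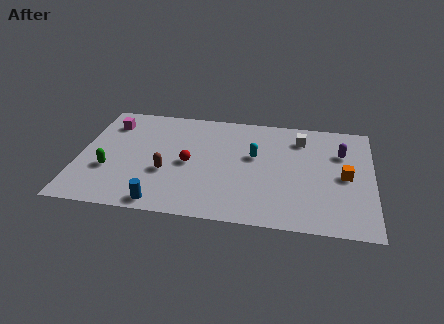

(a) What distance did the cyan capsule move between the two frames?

2.1

From (7.3, 6.7) to (8.9, 5.4), the cyan capsule covered √(1.6² + 1.3²) ≈ 2.1 units.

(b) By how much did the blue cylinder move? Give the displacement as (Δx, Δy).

(-2.0, -1.1)

The blue cylinder started near (6.4, 2.0) and ended near (4.4, 0.9).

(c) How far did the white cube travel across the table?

3.6

The white cube moved from about (9.4, 4.1) to (11.2, 7.2), a distance of √(1.8² + 3.1²) ≈ 3.6.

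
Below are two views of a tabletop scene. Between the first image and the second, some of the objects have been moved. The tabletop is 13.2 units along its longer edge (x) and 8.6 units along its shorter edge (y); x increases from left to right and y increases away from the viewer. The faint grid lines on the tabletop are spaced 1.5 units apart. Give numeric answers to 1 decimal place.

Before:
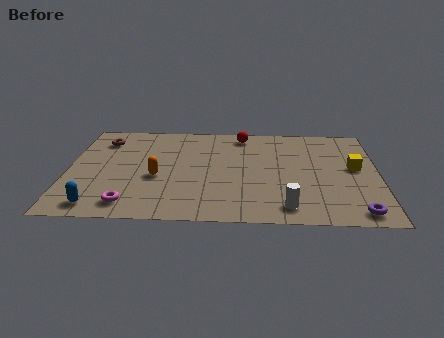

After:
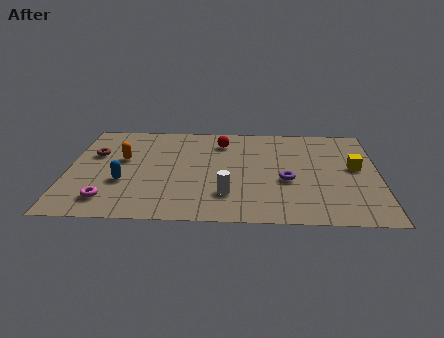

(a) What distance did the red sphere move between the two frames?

1.1

The red sphere was near (7.4, 7.5) before and (6.5, 6.8) after, so it travelled √(0.9² + 0.7²) ≈ 1.1 units.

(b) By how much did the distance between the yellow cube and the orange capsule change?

+1.4

The distance was about 8.5 in the first image and 9.9 in the second, so they moved 1.4 units further apart.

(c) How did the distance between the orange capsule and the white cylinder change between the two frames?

-0.6

Before: roughly 6.0 units apart; after: 5.4. That's 0.6 units closer together.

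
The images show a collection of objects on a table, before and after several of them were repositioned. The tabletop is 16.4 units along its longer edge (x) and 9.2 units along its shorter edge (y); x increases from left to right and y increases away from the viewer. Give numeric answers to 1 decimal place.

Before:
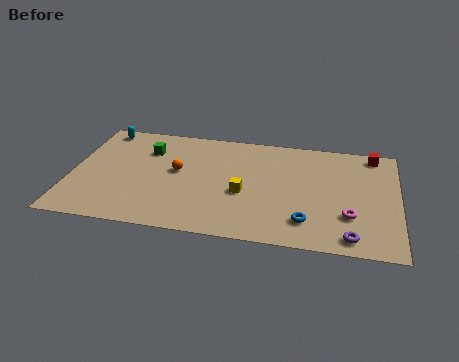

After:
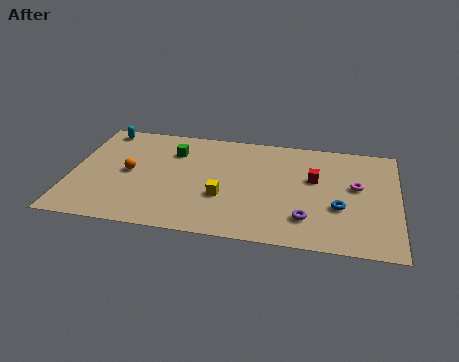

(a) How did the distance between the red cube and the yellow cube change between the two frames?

-2.7

Before: roughly 7.8 units apart; after: 5.1. That's 2.7 units closer together.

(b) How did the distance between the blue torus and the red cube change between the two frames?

-4.4

They were about 7.0 units apart before and 2.6 after — 4.4 units closer together.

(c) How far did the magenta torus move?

2.5

From (14.0, 2.8) to (14.3, 5.3), the magenta torus covered √(0.3² + 2.5²) ≈ 2.5 units.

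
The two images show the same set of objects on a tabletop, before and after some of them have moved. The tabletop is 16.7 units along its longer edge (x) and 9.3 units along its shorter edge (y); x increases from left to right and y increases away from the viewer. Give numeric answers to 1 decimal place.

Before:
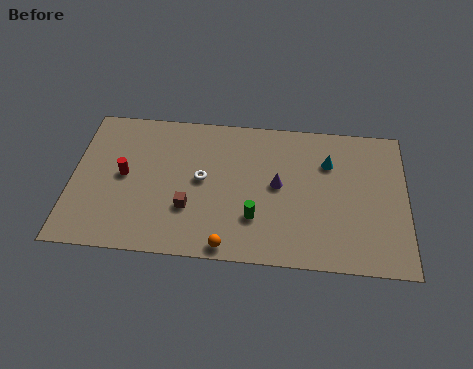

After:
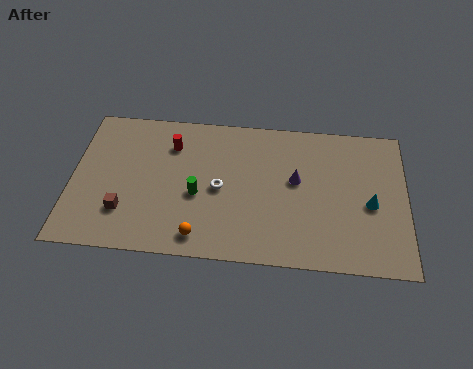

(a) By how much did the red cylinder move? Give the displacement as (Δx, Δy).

(2.3, 2.2)

The red cylinder started near (2.6, 4.8) and ended near (4.9, 7.0).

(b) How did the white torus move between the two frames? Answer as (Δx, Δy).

(0.9, -0.5)

The white torus started near (6.5, 4.9) and ended near (7.4, 4.4).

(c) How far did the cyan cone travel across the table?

3.3

The cyan cone was near (12.8, 6.6) before and (14.9, 4.1) after, so it travelled √(2.1² + 2.5²) ≈ 3.3 units.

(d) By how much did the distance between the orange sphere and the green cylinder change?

+0.3

The distance was about 2.3 in the first image and 2.6 in the second, so they moved 0.3 units further apart.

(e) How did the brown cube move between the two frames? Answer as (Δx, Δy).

(-3.2, -0.5)

From the two frames, the brown cube sits at roughly (5.9, 3.0) before and (2.7, 2.5) after.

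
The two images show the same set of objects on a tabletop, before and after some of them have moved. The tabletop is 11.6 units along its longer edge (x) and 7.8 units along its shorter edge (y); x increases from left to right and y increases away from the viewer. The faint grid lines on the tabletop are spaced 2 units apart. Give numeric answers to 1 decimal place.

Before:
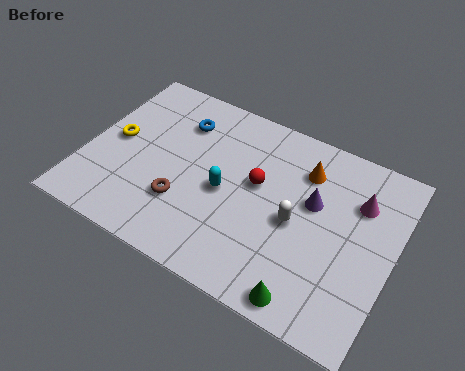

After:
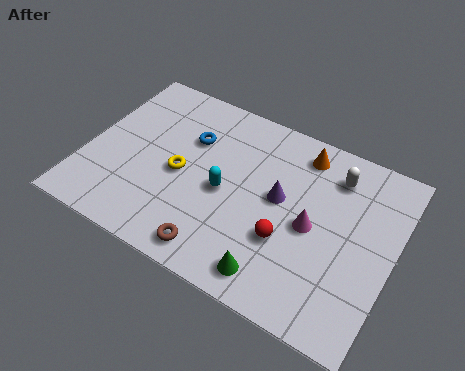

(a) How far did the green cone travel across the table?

1.3

From (8.9, 0.8) to (7.6, 1.1), the green cone covered √(1.3² + 0.3²) ≈ 1.3 units.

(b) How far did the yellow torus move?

2.6

The yellow torus moved from about (1.0, 4.0) to (3.6, 3.6), a distance of √(2.6² + 0.4²) ≈ 2.6.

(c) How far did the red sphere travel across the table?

2.3

From (6.4, 4.5) to (7.8, 2.7), the red sphere covered √(1.4² + 1.8²) ≈ 2.3 units.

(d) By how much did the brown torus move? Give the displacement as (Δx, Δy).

(1.5, -1.4)

The brown torus started near (3.9, 2.4) and ended near (5.4, 1.0).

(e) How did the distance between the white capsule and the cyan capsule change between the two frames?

+1.9

The distance was about 2.7 in the first image and 4.6 in the second, so they moved 1.9 units further apart.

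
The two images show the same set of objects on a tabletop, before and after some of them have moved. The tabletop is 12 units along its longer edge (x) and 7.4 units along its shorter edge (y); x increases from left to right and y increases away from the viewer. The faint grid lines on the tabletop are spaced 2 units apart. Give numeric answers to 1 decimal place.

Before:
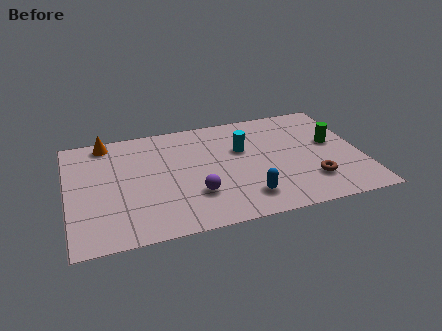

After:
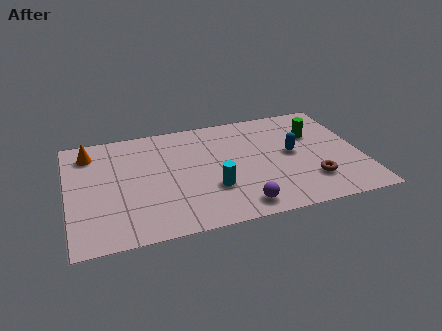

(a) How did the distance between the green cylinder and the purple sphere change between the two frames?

-0.9

Before: roughly 6.1 units apart; after: 5.2. That's 0.9 units closer together.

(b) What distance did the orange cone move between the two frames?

0.9

The orange cone moved from about (1.7, 6.6) to (1.0, 6.0), a distance of √(0.7² + 0.6²) ≈ 0.9.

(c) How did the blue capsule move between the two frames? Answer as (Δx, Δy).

(2.1, 2.4)

The blue capsule started near (7.1, 1.5) and ended near (9.2, 3.9).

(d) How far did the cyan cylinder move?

2.7

From (7.2, 4.7) to (5.8, 2.4), the cyan cylinder covered √(1.4² + 2.3²) ≈ 2.7 units.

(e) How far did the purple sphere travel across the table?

2.1

The purple sphere moved from about (5.1, 2.2) to (6.8, 1.0), a distance of √(1.7² + 1.2²) ≈ 2.1.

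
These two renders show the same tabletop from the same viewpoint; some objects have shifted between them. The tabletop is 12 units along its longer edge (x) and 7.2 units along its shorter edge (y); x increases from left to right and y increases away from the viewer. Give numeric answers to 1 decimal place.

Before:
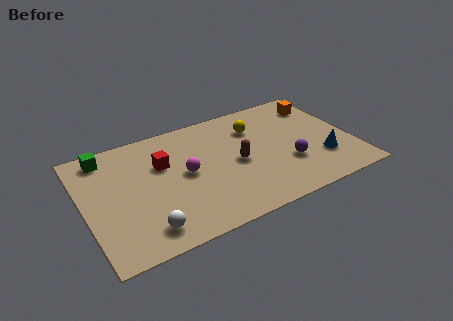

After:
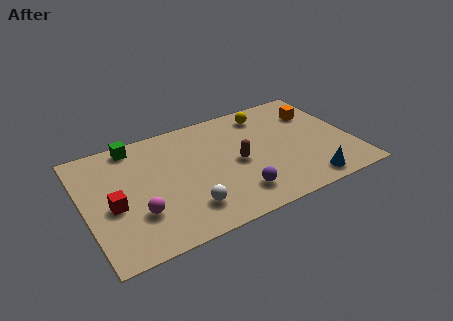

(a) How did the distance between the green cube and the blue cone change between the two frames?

-1.2

The distance was about 10.2 in the first image and 9.0 in the second, so they moved 1.2 units closer together.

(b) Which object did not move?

the brown capsule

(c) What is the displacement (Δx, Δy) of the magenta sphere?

(-2.3, -1.5)

The magenta sphere was at about (4.5, 3.7) and moved to about (2.2, 2.2).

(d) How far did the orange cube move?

0.6

The orange cube moved from about (11.0, 5.7) to (10.7, 5.2), a distance of √(0.3² + 0.5²) ≈ 0.6.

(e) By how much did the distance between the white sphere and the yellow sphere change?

-0.8

The distance was about 6.9 in the first image and 6.1 in the second, so they moved 0.8 units closer together.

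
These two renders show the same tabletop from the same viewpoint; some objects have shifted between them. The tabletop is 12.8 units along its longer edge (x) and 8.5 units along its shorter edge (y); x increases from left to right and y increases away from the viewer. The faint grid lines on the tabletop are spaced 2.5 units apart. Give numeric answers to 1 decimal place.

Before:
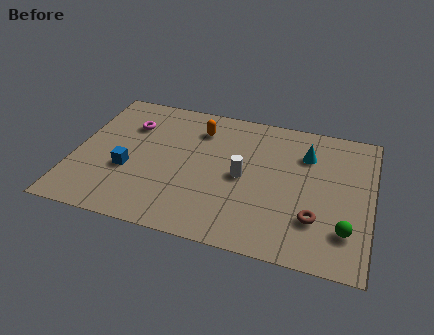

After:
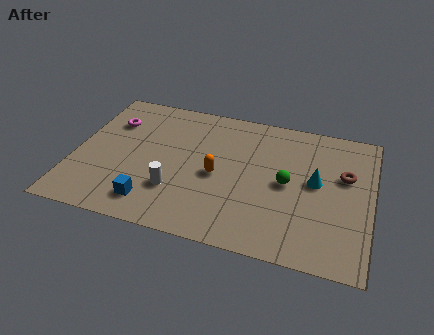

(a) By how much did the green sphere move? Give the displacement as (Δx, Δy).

(-2.6, 2.1)

The green sphere started near (11.8, 2.1) and ended near (9.2, 4.2).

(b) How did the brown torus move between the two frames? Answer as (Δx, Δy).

(1.1, 2.9)

From the two frames, the brown torus sits at roughly (10.5, 2.4) before and (11.6, 5.3) after.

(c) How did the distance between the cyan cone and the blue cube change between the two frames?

-0.6

The distance was about 8.1 in the first image and 7.5 in the second, so they moved 0.6 units closer together.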